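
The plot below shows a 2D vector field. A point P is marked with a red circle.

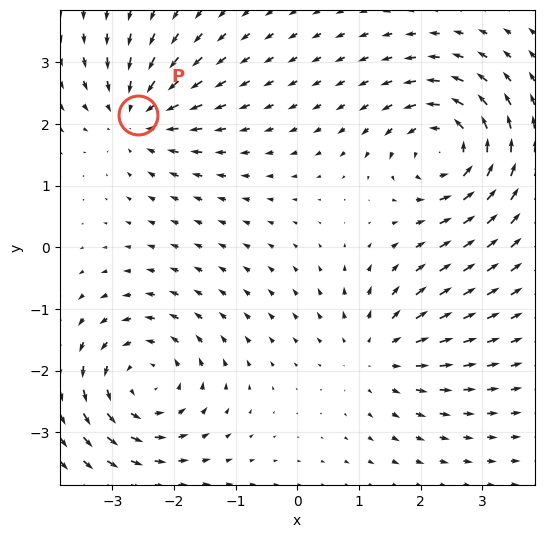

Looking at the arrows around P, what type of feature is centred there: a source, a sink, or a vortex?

At P (-2.6, 2.1) the arrows converge inward. Divergence about -5, curl ≈0 — negative divergence with near-zero curl is a sink.

sink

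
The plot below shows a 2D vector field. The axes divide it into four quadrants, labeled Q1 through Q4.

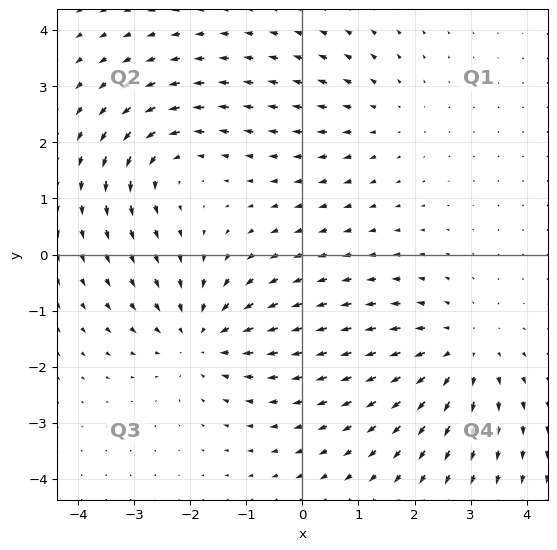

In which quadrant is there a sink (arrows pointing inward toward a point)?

The sink sits at approximately (-1.8, -1.5), which lies in quadrant Q3. The divergence there is about -5, negative as expected for a sink.

Q3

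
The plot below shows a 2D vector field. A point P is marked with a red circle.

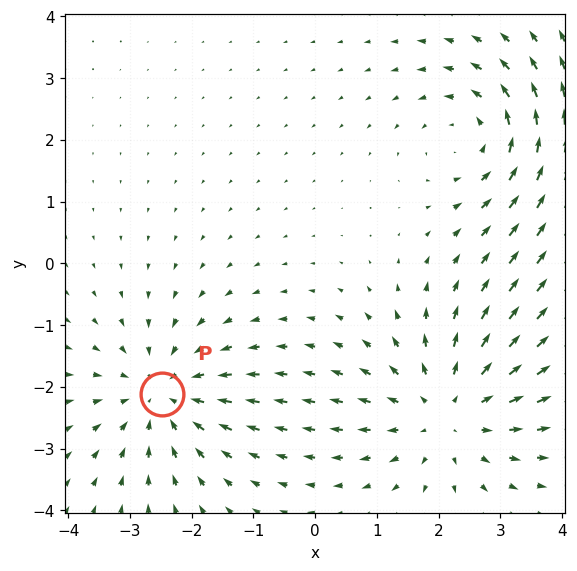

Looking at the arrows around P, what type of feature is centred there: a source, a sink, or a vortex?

sink

At P (-2.5, -2.1) the arrows converge inward. Divergence about -3, curl ≈0 — negative divergence with near-zero curl is a sink.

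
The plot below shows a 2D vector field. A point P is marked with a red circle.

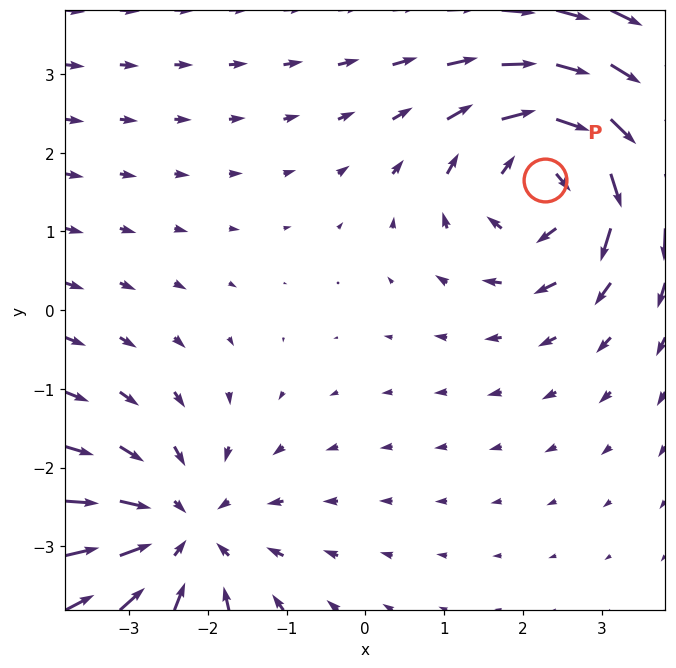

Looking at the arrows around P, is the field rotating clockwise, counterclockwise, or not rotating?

clockwise

Near P at (2.3, 1.7) the arrows circulate clockwise. The curl (z-component) there is about -5; negative curl means clockwise rotation.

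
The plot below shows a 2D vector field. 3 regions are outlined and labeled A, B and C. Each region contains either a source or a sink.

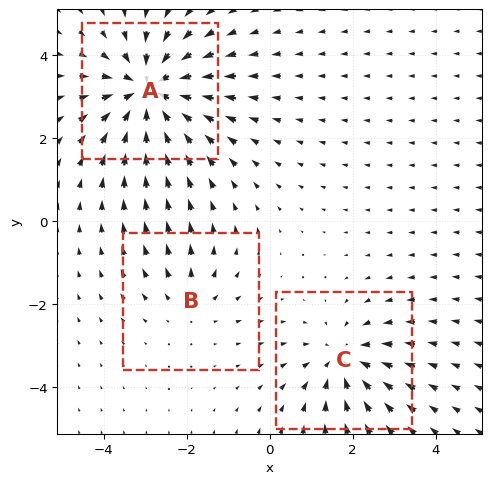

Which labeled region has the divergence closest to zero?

B

Divergence at each region's feature centre — A: about -4, B: about +2, C: about -3. Region B is closest to zero.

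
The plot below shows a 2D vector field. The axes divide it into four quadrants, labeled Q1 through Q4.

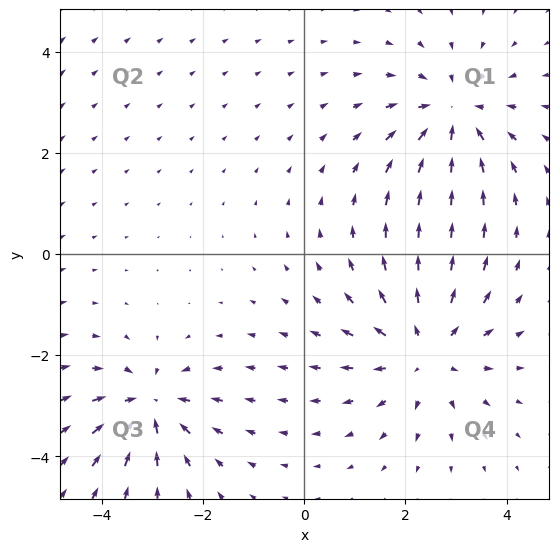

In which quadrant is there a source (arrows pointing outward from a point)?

The source sits at approximately (2.4, -1.9), which lies in quadrant Q4. The divergence there is about +4, positive as expected for a source.

Q4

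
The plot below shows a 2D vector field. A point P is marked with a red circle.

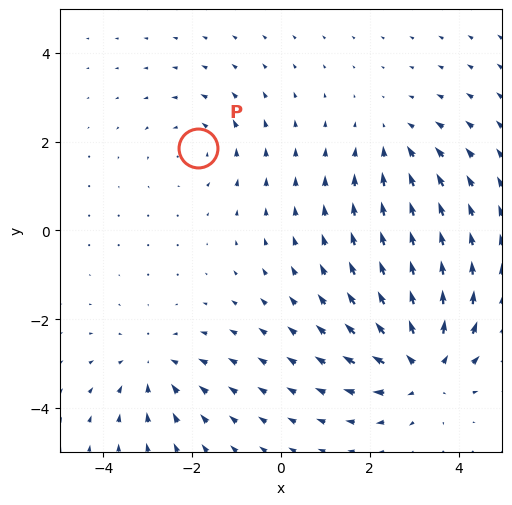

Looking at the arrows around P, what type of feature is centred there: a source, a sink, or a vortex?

vortex

At P (-1.9, 1.9) the arrows circulate counterclockwise. Divergence ≈0, curl about +2 — near-zero divergence with nonzero curl is a vortex.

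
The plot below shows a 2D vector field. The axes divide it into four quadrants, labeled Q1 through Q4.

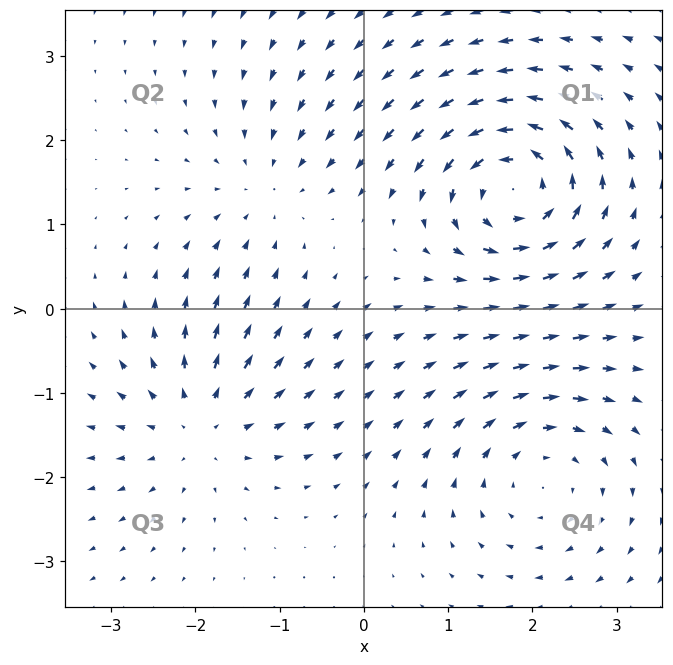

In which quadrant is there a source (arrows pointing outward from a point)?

Q3

The source sits at approximately (-1.9, -1.4), which lies in quadrant Q3. The divergence there is about +3, positive as expected for a source.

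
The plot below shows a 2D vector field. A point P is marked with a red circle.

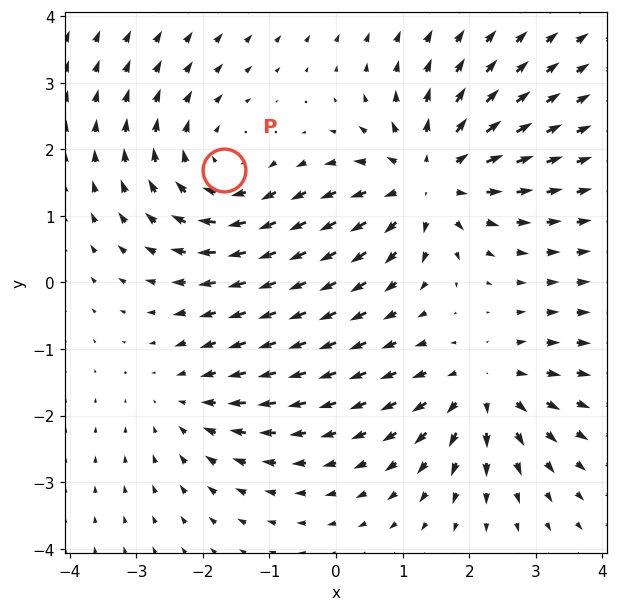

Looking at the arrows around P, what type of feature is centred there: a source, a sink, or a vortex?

At P (-1.7, 1.7) the arrows circulate clockwise. Divergence ≈0, curl about -4 — near-zero divergence with nonzero curl is a vortex.

vortex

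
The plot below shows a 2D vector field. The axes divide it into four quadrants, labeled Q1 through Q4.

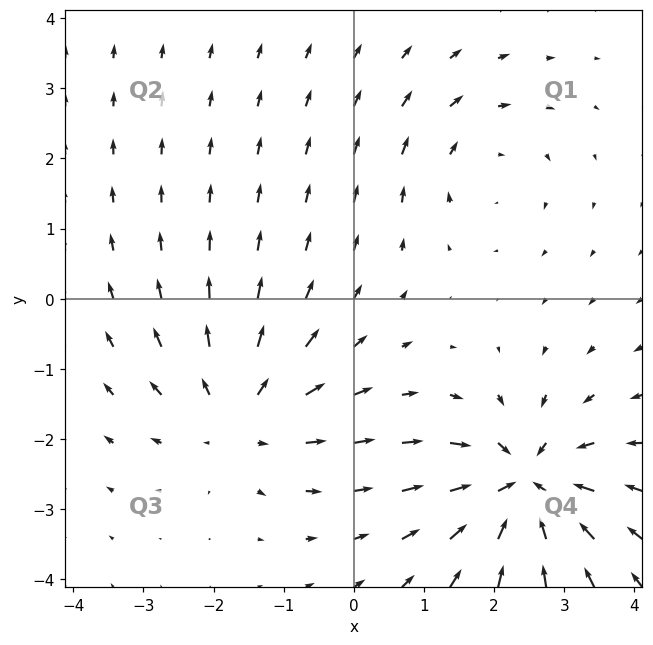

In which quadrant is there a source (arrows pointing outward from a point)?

Q3

The source sits at approximately (-1.6, -1.7), which lies in quadrant Q3. The divergence there is about +4, positive as expected for a source.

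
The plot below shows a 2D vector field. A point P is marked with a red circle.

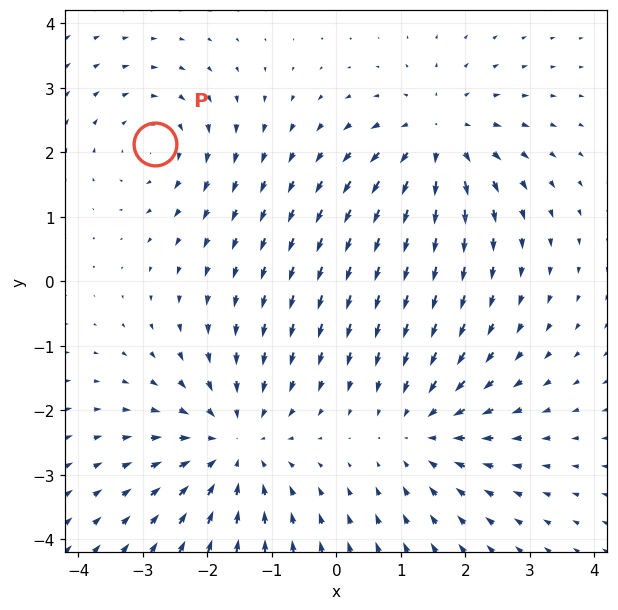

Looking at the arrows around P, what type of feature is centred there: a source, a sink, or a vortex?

At P (-2.8, 2.1) the arrows circulate clockwise. Divergence ≈0, curl about -3 — near-zero divergence with nonzero curl is a vortex.

vortex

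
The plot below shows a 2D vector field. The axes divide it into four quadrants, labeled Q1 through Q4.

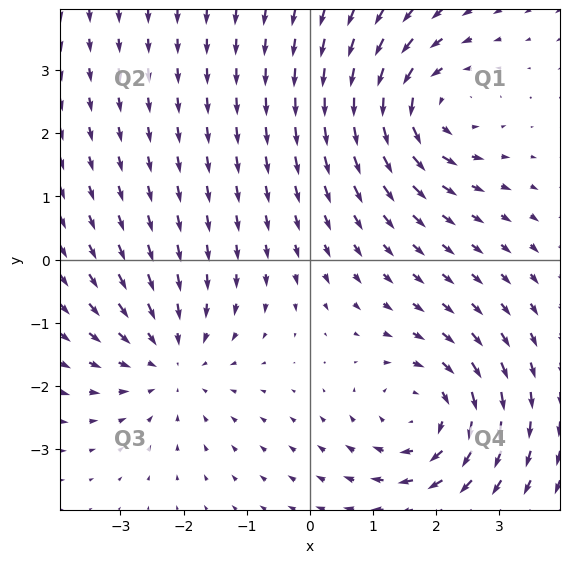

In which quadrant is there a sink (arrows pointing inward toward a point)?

The sink sits at approximately (-2.2, -1.6), which lies in quadrant Q3. The divergence there is about -3, negative as expected for a sink.

Q3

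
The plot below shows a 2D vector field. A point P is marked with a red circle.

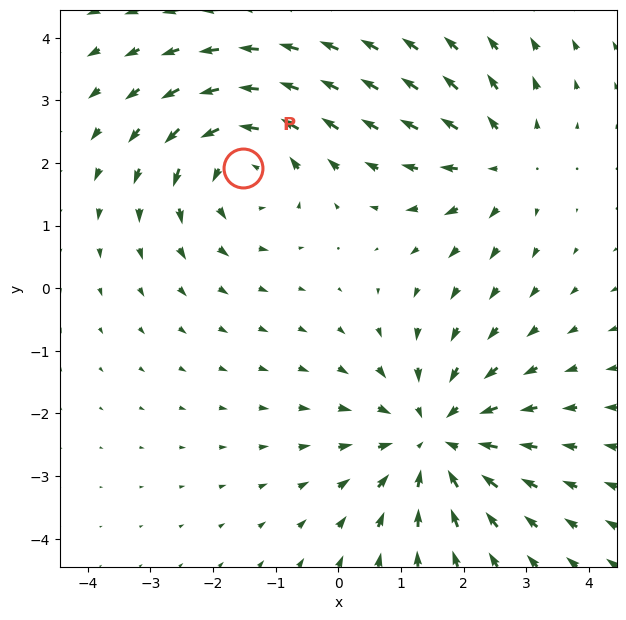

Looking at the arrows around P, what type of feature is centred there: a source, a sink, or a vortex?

At P (-1.5, 1.9) the arrows circulate counterclockwise. Divergence ≈0, curl about +4 — near-zero divergence with nonzero curl is a vortex.

vortex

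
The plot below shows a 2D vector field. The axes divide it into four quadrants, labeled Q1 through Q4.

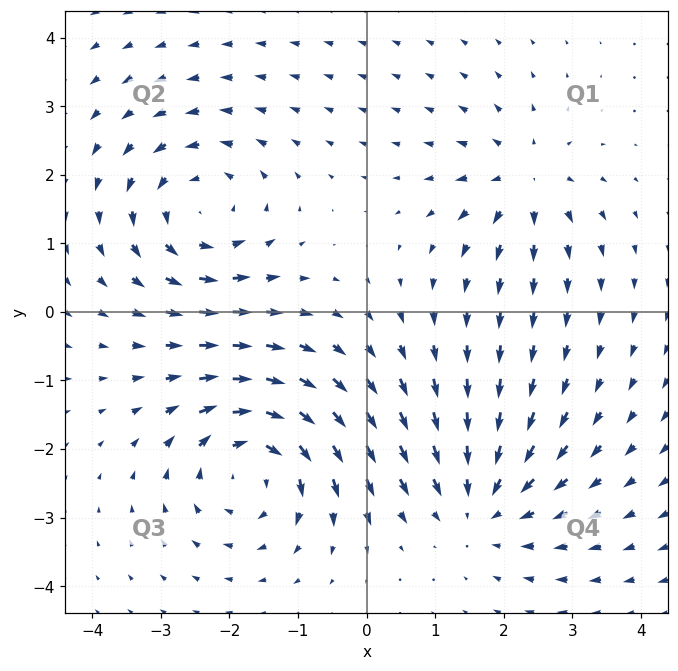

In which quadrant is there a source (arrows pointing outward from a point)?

Q1

The source sits at approximately (2.3, 1.9), which lies in quadrant Q1. The divergence there is about +4, positive as expected for a source.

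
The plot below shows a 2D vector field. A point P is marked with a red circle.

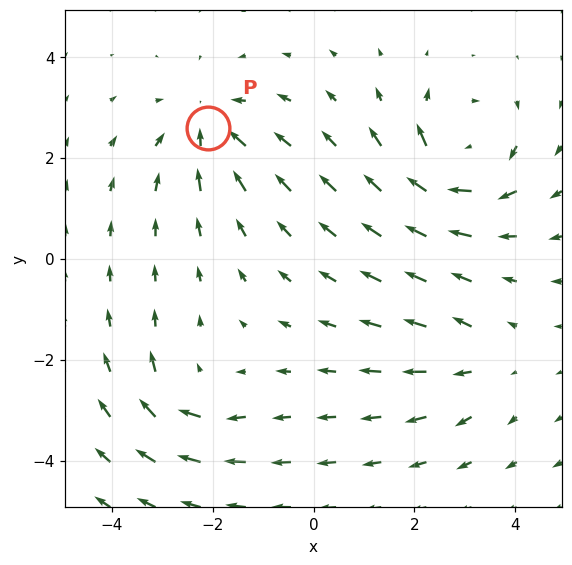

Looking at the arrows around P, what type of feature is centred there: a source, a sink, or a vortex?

sink

At P (-2.1, 2.6) the arrows converge inward. Divergence about -4, curl ≈0 — negative divergence with near-zero curl is a sink.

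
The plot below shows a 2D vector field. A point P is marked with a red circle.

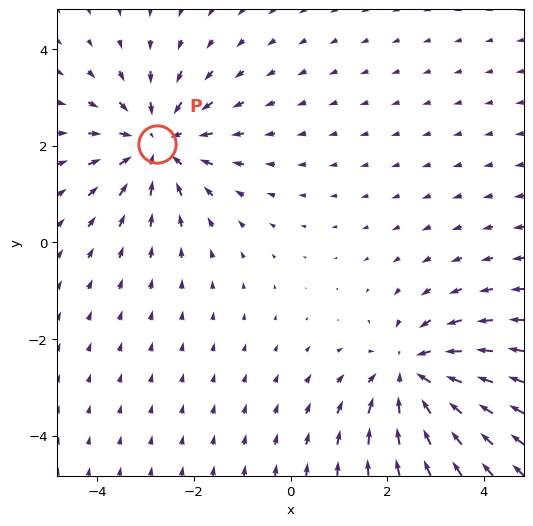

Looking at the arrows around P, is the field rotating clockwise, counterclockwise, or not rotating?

Near P at (-2.8, 2.0) the arrows show no circulation. The curl there is ≈0.

not rotating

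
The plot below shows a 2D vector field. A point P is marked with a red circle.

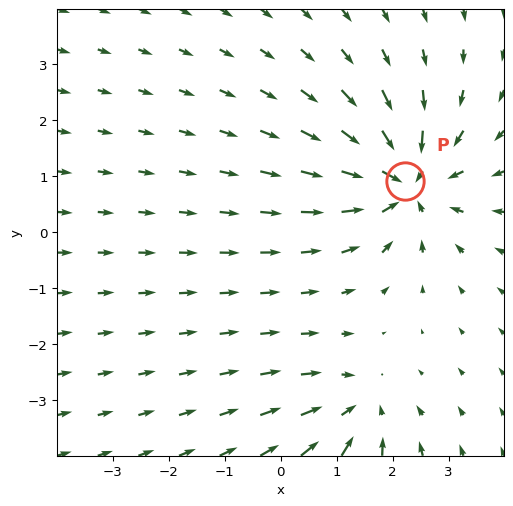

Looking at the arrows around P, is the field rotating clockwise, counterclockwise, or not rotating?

Near P at (2.2, 0.9) the arrows show no circulation. The curl there is ≈0.

not rotating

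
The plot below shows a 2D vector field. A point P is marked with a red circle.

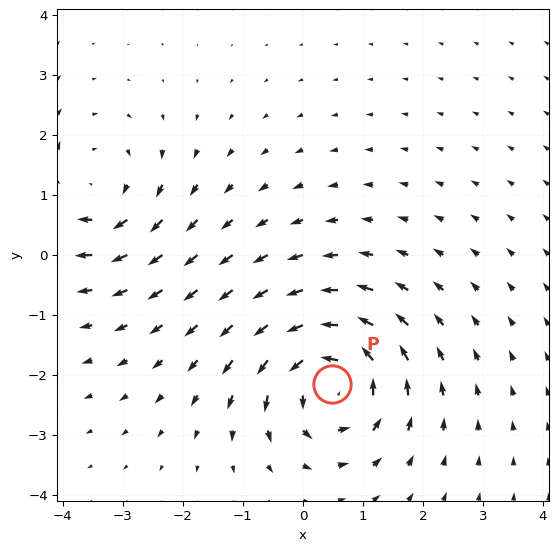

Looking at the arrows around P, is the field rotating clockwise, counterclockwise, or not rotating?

Near P at (0.5, -2.2) the arrows circulate counterclockwise. The curl (z-component) there is about +6; positive curl means counterclockwise rotation.

counterclockwise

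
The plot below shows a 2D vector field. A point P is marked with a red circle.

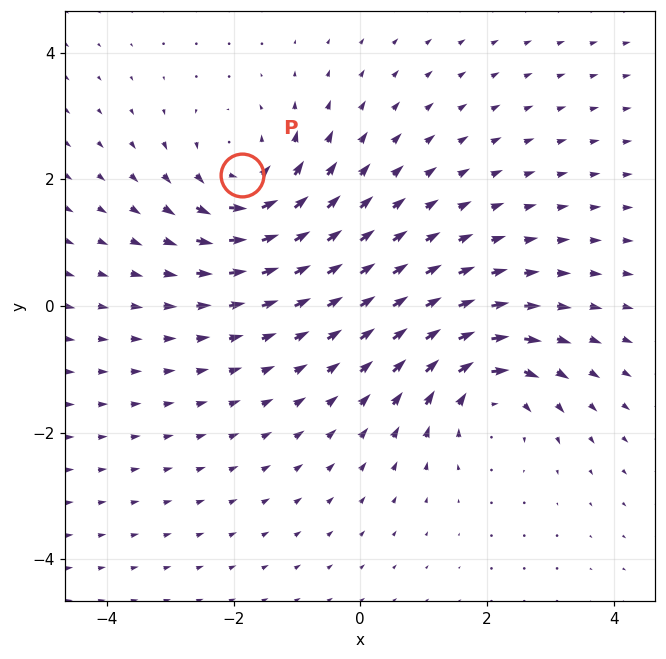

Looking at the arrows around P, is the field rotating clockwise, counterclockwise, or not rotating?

counterclockwise

Near P at (-1.9, 2.1) the arrows circulate counterclockwise. The curl (z-component) there is about +4; positive curl means counterclockwise rotation.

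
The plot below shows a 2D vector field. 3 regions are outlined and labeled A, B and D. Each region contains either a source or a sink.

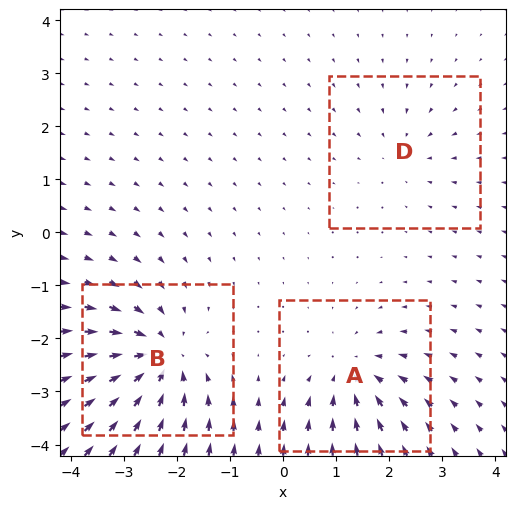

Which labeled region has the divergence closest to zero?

Divergence at each region's feature centre — A: about -4, B: about -5, D: about -2. Region D is closest to zero.

D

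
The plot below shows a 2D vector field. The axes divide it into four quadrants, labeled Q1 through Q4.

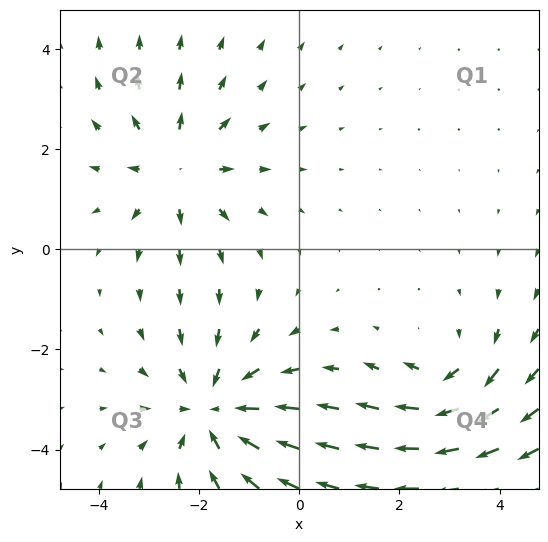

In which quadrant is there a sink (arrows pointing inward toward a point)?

Q3

The sink sits at approximately (-1.7, -3.2), which lies in quadrant Q3. The divergence there is about -4, negative as expected for a sink.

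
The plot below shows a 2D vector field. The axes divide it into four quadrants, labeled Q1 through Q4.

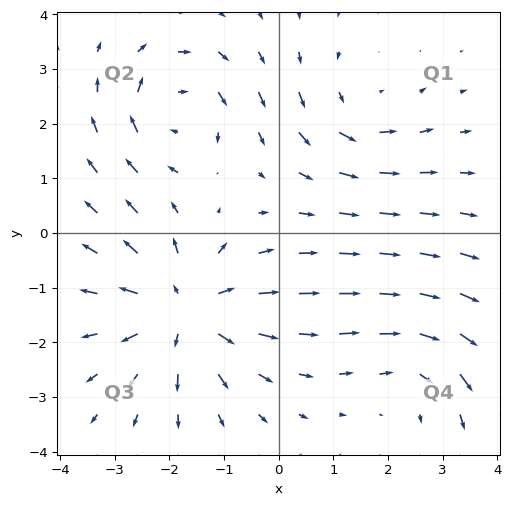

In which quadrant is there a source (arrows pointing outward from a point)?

The source sits at approximately (-1.7, -1.4), which lies in quadrant Q3. The divergence there is about +5, positive as expected for a source.

Q3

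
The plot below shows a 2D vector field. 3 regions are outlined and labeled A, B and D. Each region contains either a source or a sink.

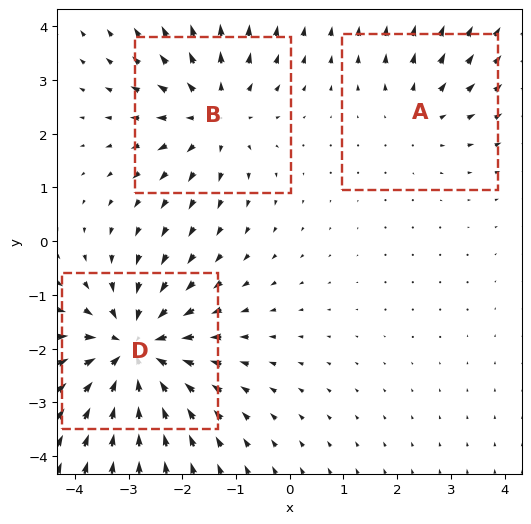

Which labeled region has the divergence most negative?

D

Divergence at each region's feature centre — A: about +2, B: about +3, D: about -4. Region D is most negative.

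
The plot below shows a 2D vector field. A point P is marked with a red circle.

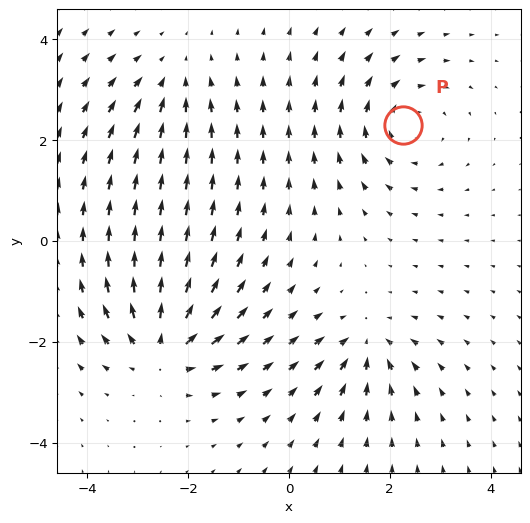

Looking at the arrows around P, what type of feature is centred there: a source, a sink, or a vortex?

At P (2.3, 2.3) the arrows circulate clockwise. Divergence ≈0, curl about -4 — near-zero divergence with nonzero curl is a vortex.

vortex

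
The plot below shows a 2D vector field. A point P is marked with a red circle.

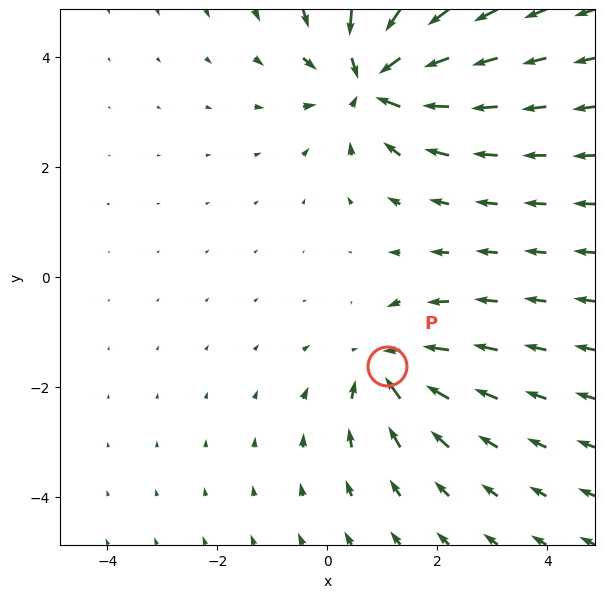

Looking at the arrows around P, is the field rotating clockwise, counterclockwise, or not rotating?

Near P at (1.1, -1.6) the arrows show no circulation. The curl there is ≈0.

not rotating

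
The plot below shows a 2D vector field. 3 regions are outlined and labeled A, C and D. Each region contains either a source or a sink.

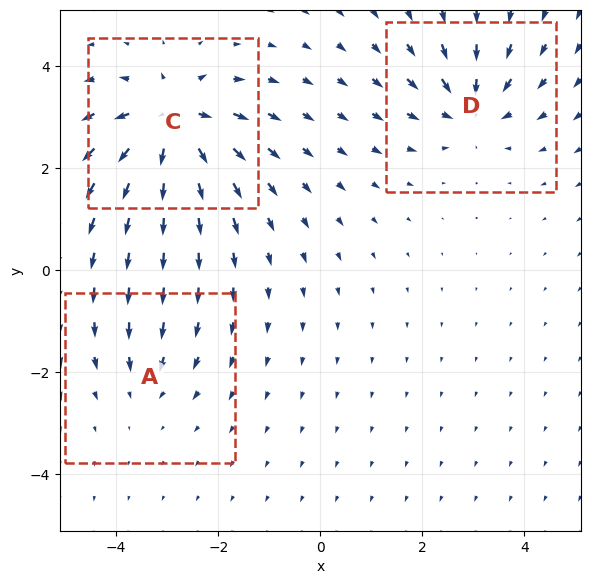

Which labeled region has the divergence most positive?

C

Divergence at each region's feature centre — A: about -2, C: about +6, D: about -4. Region C is most positive.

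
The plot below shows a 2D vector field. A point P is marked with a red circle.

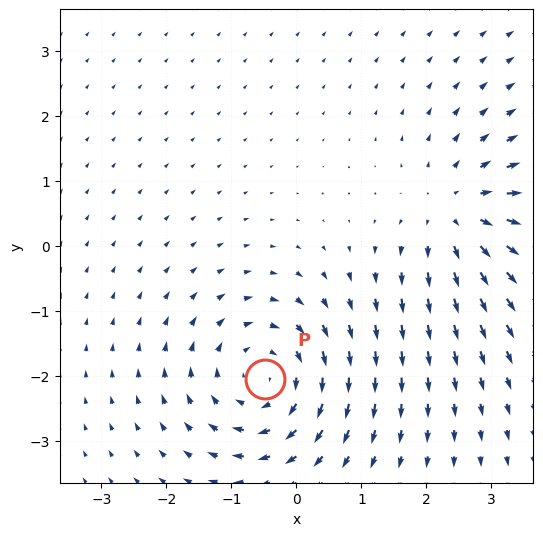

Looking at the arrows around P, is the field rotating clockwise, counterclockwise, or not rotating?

clockwise

Near P at (-0.5, -2.0) the arrows circulate clockwise. The curl (z-component) there is about -4; negative curl means clockwise rotation.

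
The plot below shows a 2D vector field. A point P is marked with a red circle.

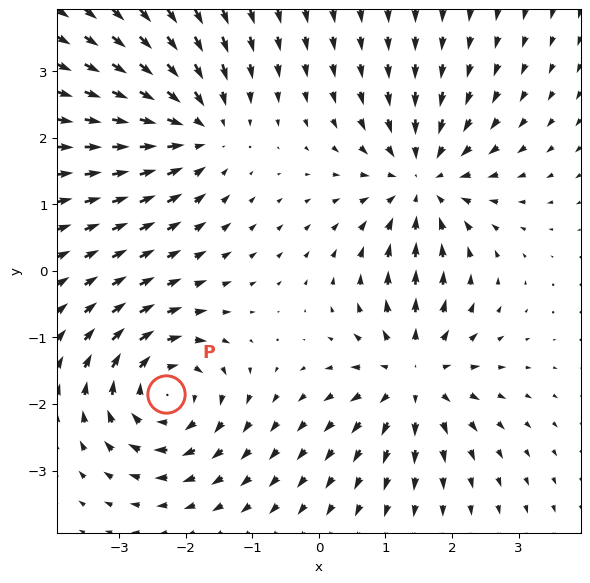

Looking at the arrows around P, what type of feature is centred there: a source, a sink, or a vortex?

vortex

At P (-2.3, -1.9) the arrows circulate clockwise. Divergence ≈0, curl about -5 — near-zero divergence with nonzero curl is a vortex.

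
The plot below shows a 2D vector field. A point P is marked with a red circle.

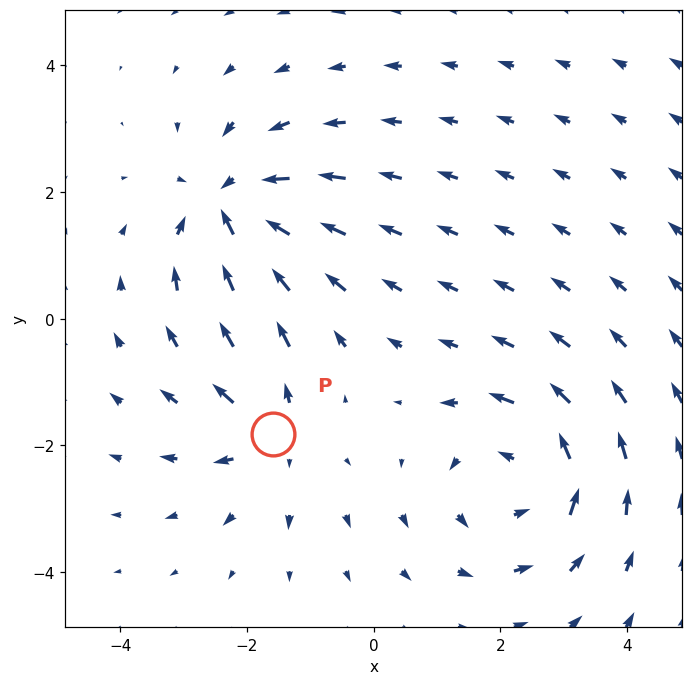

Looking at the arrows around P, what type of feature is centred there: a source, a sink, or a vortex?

At P (-1.6, -1.8) the arrows spread outward. Divergence about +4, curl ≈0 — positive divergence with near-zero curl is a source.

source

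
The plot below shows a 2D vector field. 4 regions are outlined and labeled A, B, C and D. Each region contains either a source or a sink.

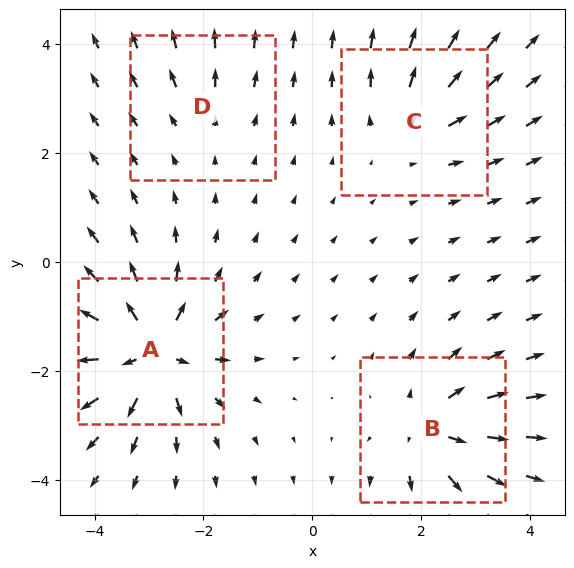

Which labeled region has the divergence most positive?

Divergence at each region's feature centre — A: about +9, B: about +6, C: about +4, D: about +2. Region A is most positive.

A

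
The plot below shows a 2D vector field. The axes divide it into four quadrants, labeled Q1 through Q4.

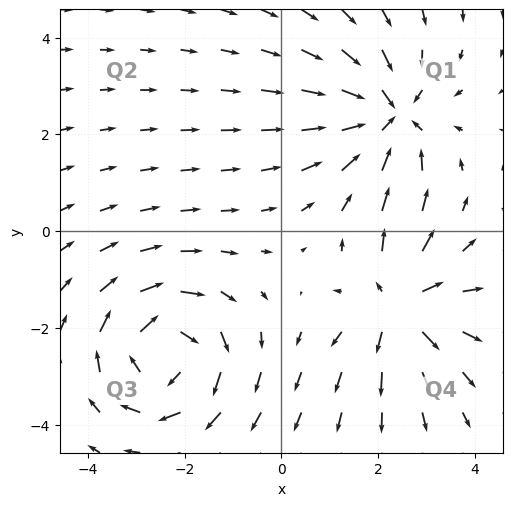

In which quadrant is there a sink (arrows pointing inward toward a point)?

Q1

The sink sits at approximately (2.2, 2.4), which lies in quadrant Q1. The divergence there is about -4, negative as expected for a sink.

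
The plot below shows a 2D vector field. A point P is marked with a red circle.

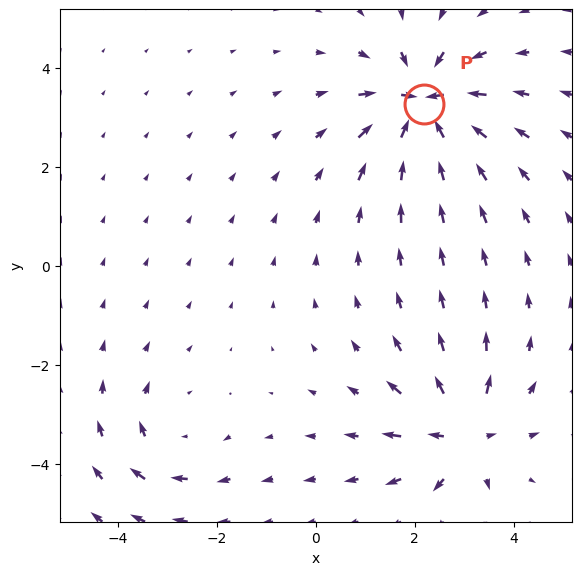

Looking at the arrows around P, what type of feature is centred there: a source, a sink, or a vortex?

At P (2.2, 3.3) the arrows converge inward. Divergence about -7, curl ≈0 — negative divergence with near-zero curl is a sink.

sink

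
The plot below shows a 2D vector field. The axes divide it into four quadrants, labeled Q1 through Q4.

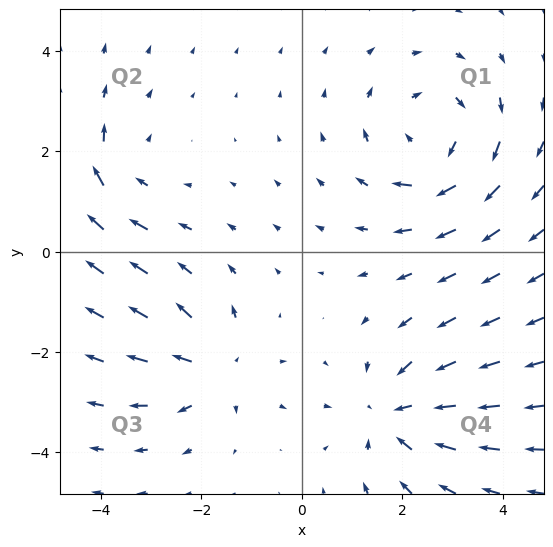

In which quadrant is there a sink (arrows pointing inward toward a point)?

Q4

The sink sits at approximately (1.9, -3.2), which lies in quadrant Q4. The divergence there is about -4, negative as expected for a sink.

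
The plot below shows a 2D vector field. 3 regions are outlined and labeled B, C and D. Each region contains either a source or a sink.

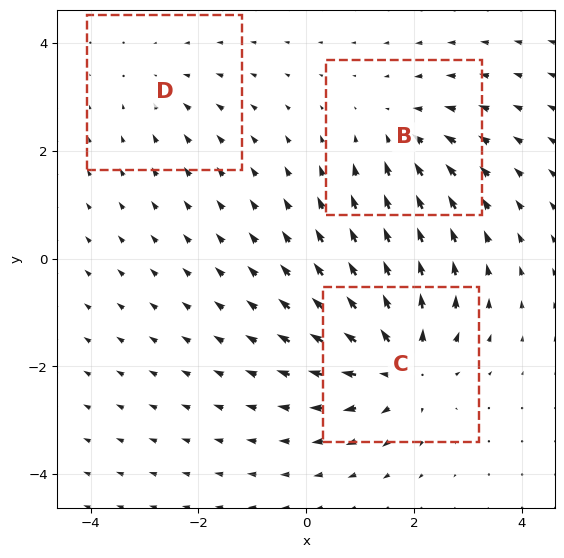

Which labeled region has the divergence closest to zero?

Divergence at each region's feature centre — B: about -3, C: about +5, D: about -2. Region D is closest to zero.

D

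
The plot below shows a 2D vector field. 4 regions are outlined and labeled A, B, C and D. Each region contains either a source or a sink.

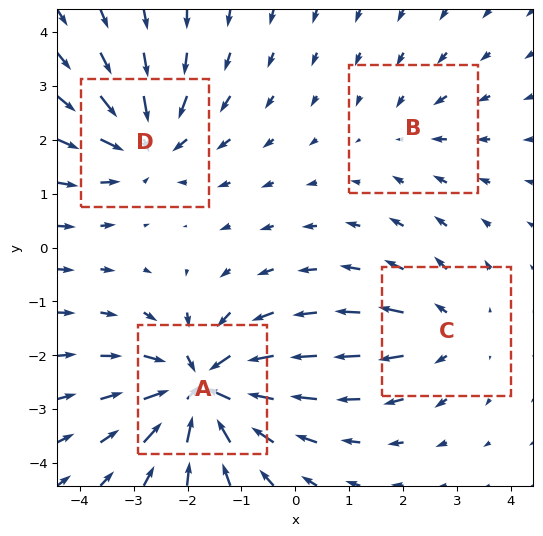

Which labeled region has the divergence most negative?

Divergence at each region's feature centre — A: about -7, B: about -2, C: about +3, D: about -5. Region A is most negative.

A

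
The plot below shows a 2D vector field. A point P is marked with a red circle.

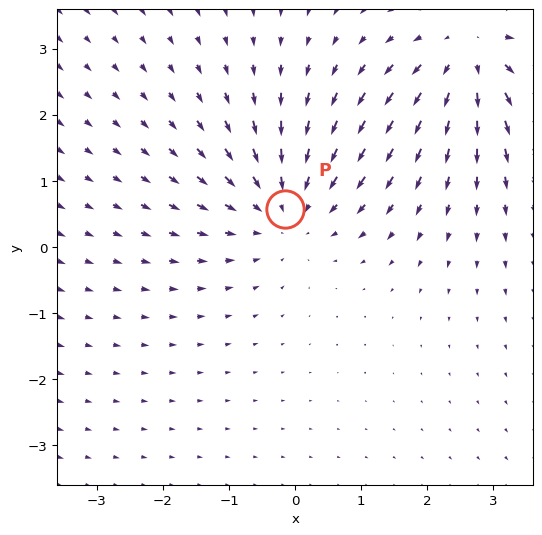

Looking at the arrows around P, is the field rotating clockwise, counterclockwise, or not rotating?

not rotating

Near P at (-0.1, 0.6) the arrows show no circulation. The curl there is ≈0.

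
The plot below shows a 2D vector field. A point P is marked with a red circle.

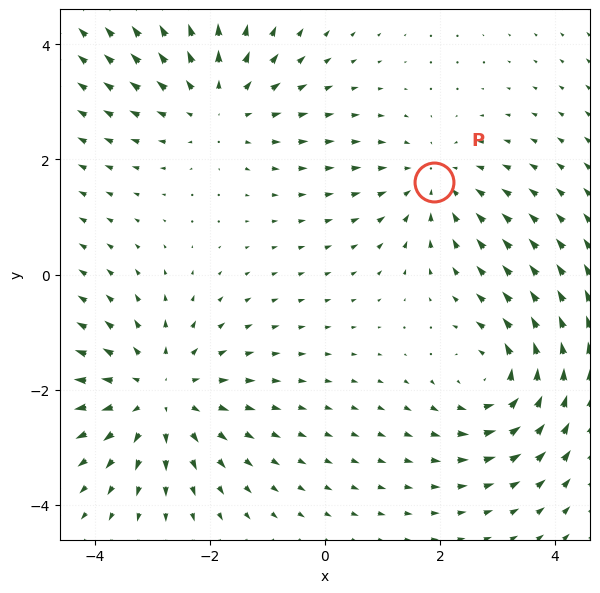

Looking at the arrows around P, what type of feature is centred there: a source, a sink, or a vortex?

At P (1.9, 1.6) the arrows converge inward. Divergence about -2, curl ≈0 — negative divergence with near-zero curl is a sink.

sink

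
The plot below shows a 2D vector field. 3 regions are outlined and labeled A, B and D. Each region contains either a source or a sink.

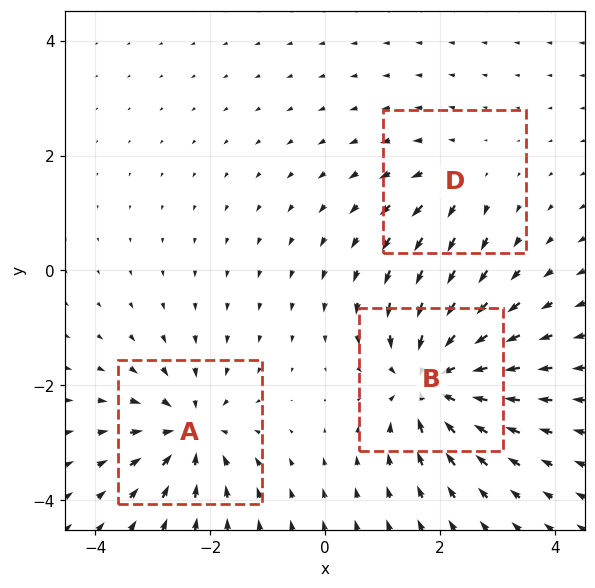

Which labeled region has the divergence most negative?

Divergence at each region's feature centre — A: about -4, B: about -6, D: about +2. Region B is most negative.

B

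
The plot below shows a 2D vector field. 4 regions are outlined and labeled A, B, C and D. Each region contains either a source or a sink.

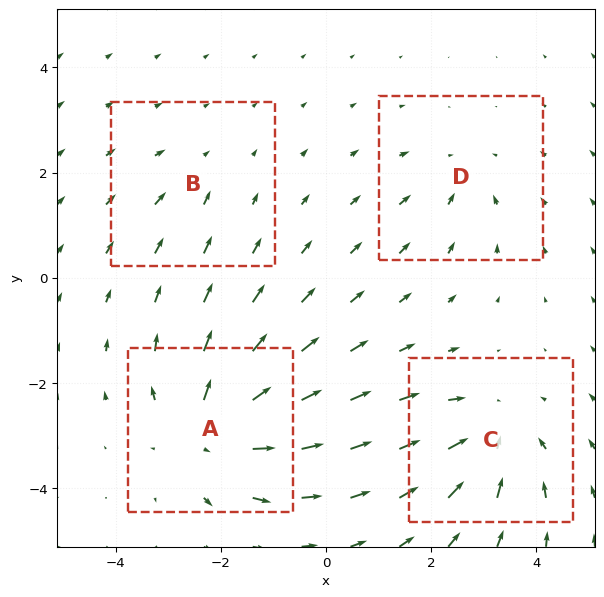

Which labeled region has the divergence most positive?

A

Divergence at each region's feature centre — A: about +6, B: about -2, C: about -5, D: about -3. Region A is most positive.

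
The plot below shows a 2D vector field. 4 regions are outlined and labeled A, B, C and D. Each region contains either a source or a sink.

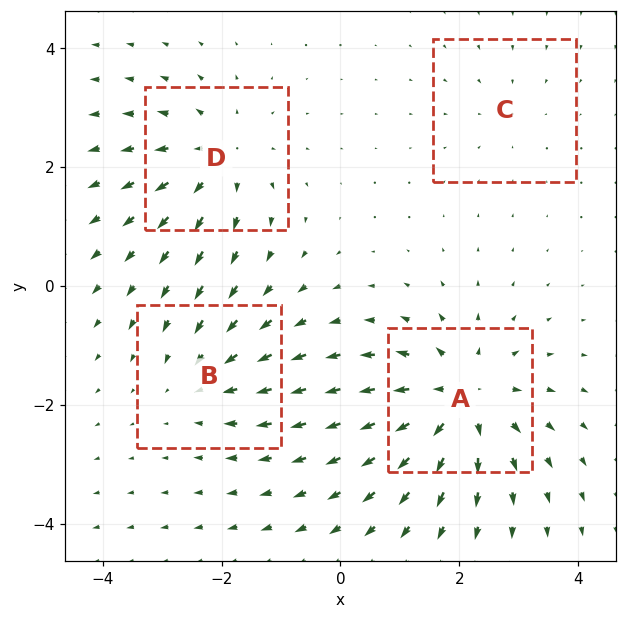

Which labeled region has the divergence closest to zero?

Divergence at each region's feature centre — A: about +6, B: about -3, C: about -2, D: about +5. Region C is closest to zero.

C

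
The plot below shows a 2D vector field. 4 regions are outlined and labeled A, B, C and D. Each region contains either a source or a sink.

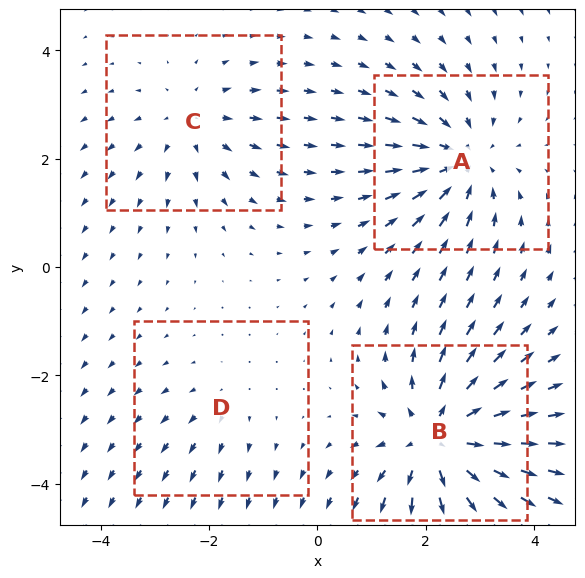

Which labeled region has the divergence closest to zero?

D

Divergence at each region's feature centre — A: about -5, B: about +6, C: about +3, D: about +2. Region D is closest to zero.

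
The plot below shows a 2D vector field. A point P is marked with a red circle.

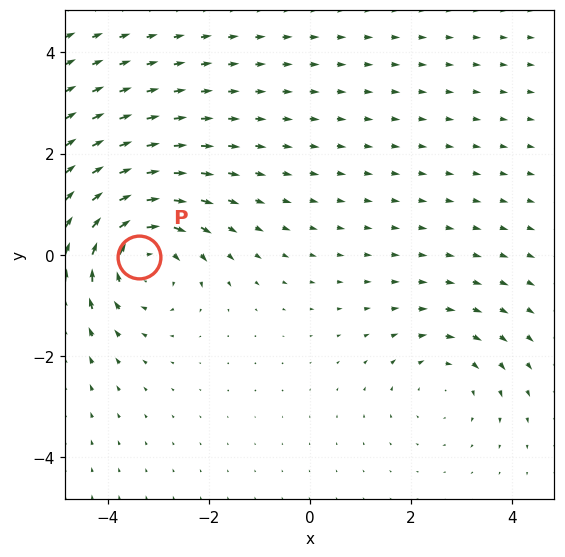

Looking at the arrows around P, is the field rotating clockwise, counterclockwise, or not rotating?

Near P at (-3.4, -0.1) the arrows circulate clockwise. The curl (z-component) there is about -4; negative curl means clockwise rotation.

clockwise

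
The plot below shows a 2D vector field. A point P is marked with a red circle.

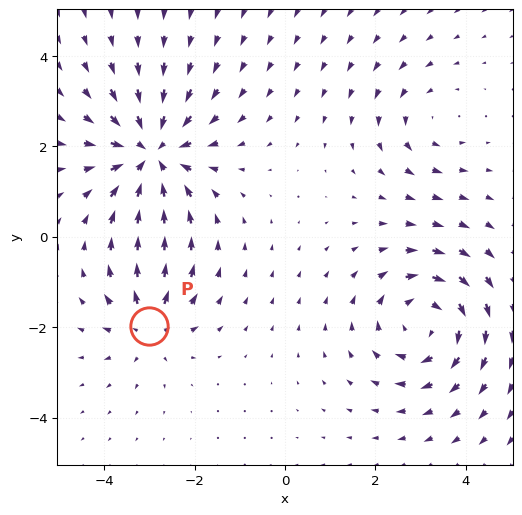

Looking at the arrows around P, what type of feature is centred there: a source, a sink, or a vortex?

source

At P (-3.0, -2.0) the arrows spread outward. Divergence about +4, curl ≈0 — positive divergence with near-zero curl is a source.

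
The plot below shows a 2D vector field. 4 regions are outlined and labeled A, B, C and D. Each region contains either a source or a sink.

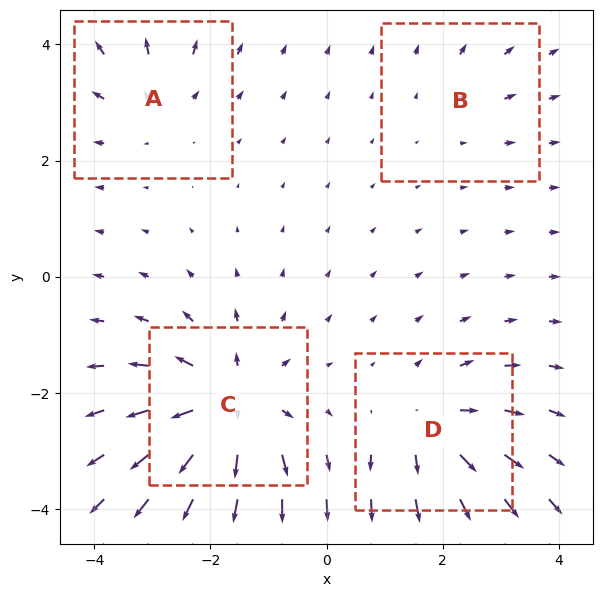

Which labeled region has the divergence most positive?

C

Divergence at each region's feature centre — A: about +4, B: about +2, C: about +8, D: about +6. Region C is most positive.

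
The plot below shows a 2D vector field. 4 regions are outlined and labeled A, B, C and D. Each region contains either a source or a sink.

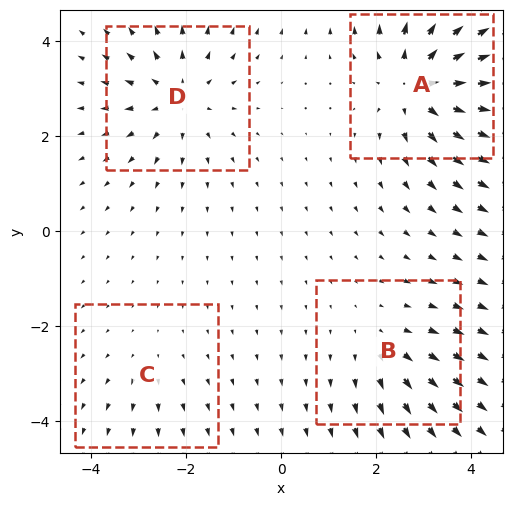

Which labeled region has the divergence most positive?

Divergence at each region's feature centre — A: about +6, B: about +3, C: about +2, D: about +5. Region A is most positive.

A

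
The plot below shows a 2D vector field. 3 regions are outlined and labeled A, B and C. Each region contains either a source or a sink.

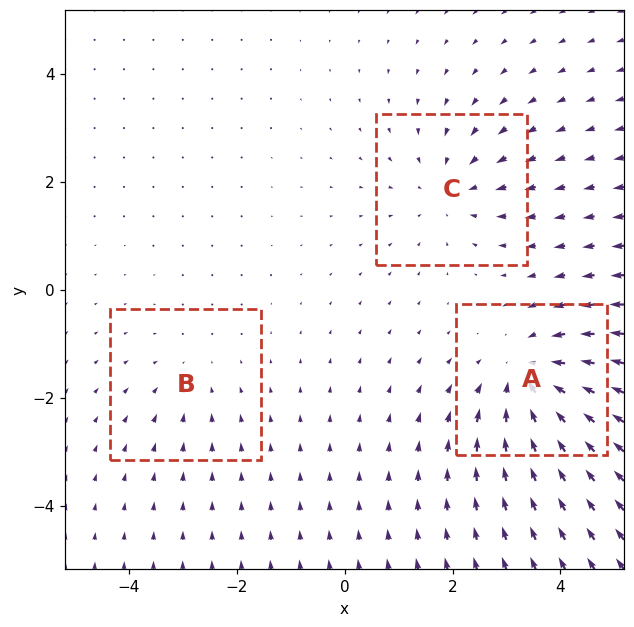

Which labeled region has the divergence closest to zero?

B

Divergence at each region's feature centre — A: about -4, B: about -2, C: about -3. Region B is closest to zero.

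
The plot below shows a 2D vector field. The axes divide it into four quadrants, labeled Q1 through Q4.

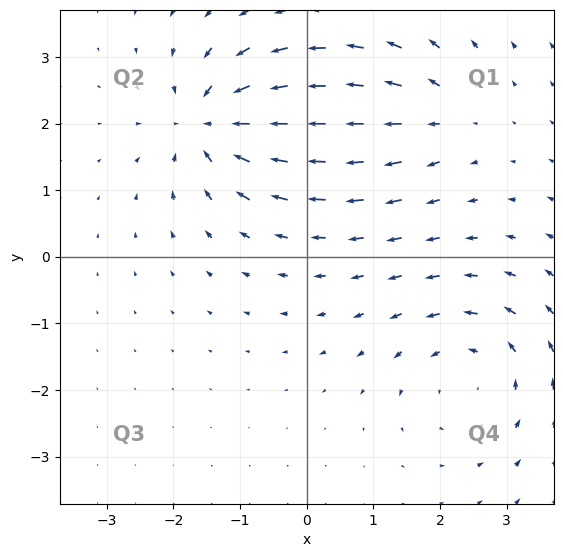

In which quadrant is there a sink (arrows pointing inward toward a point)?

Q2

The sink sits at approximately (-1.4, 2.0), which lies in quadrant Q2. The divergence there is about -6, negative as expected for a sink.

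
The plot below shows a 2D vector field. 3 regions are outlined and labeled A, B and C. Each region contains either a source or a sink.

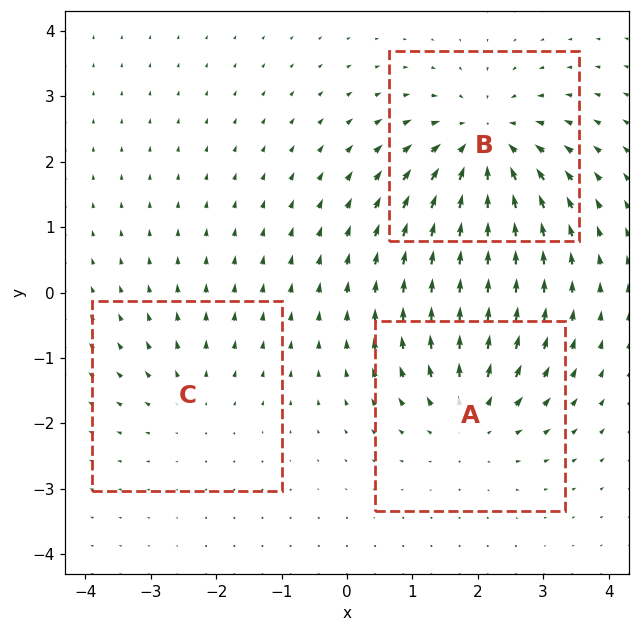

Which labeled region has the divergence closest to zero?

Divergence at each region's feature centre — A: about +3, B: about -5, C: about +2. Region C is closest to zero.

C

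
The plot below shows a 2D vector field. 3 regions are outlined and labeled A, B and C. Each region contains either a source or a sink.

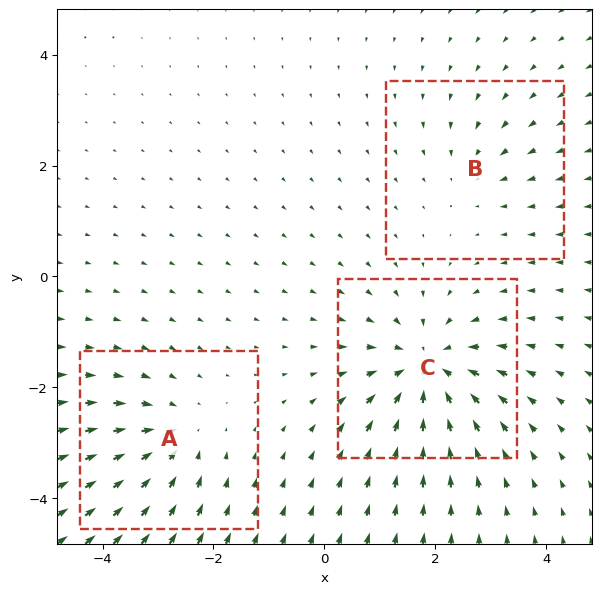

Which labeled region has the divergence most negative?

Divergence at each region's feature centre — A: about -4, B: about -2, C: about -6. Region C is most negative.

C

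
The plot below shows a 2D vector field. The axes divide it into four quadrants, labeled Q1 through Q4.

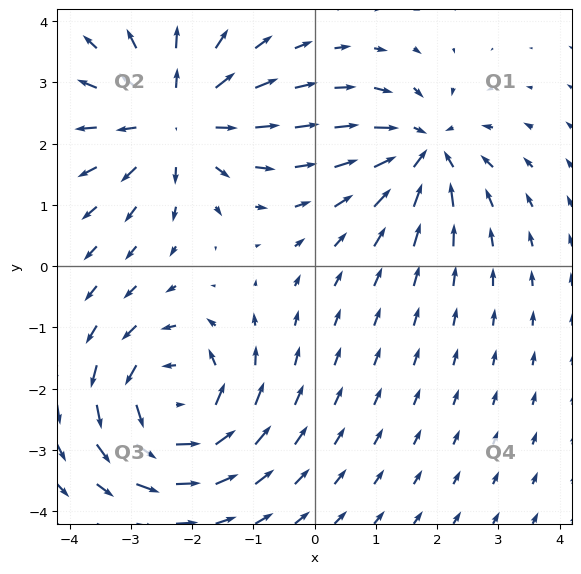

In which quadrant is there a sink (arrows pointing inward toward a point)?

The sink sits at approximately (1.8, 1.9), which lies in quadrant Q1. The divergence there is about -5, negative as expected for a sink.

Q1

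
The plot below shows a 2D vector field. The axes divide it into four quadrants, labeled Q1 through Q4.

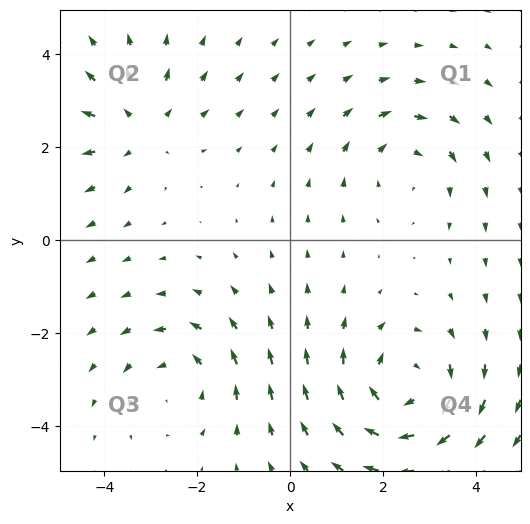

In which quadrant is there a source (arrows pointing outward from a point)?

Q2

The source sits at approximately (-3.2, 2.5), which lies in quadrant Q2. The divergence there is about +3, positive as expected for a source.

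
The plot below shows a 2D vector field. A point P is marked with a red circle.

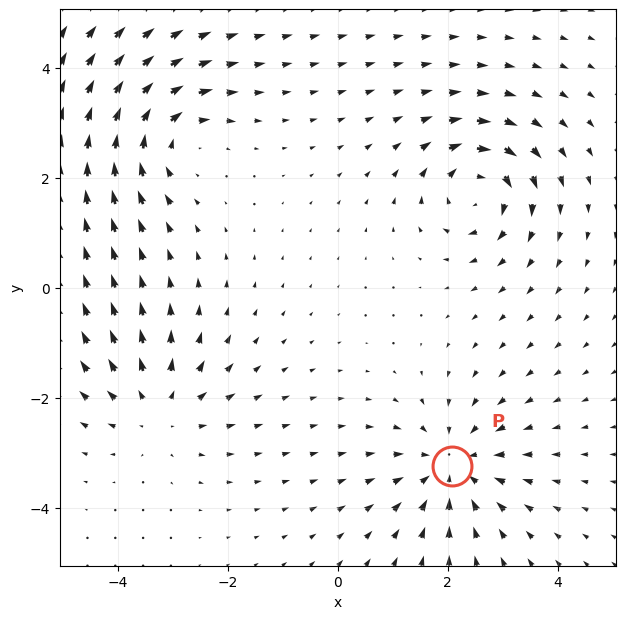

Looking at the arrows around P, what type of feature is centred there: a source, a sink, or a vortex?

sink

At P (2.1, -3.2) the arrows converge inward. Divergence about -5, curl ≈0 — negative divergence with near-zero curl is a sink.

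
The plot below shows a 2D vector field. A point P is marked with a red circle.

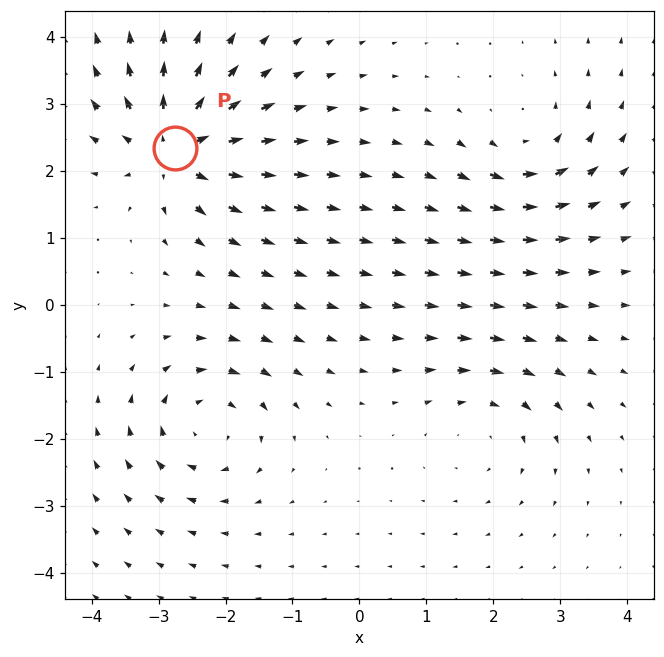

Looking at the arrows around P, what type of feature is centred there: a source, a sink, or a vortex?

source

At P (-2.8, 2.3) the arrows spread outward. Divergence about +7, curl ≈0 — positive divergence with near-zero curl is a source.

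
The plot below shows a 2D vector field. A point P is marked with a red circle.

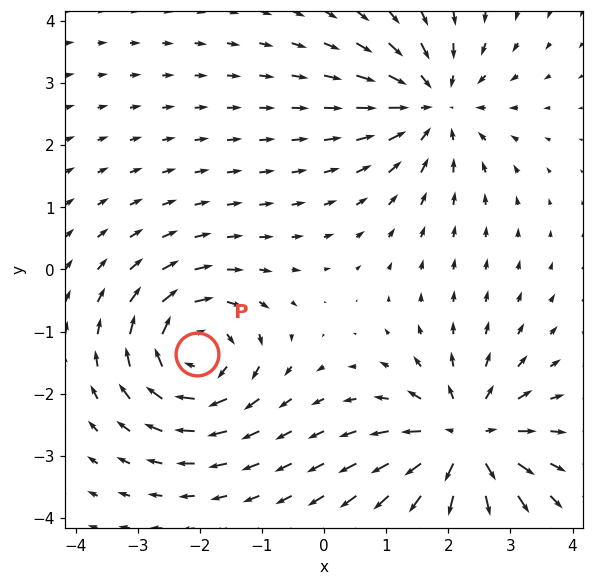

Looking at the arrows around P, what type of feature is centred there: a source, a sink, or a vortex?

vortex

At P (-2.1, -1.4) the arrows circulate clockwise. Divergence ≈0, curl about -5 — near-zero divergence with nonzero curl is a vortex.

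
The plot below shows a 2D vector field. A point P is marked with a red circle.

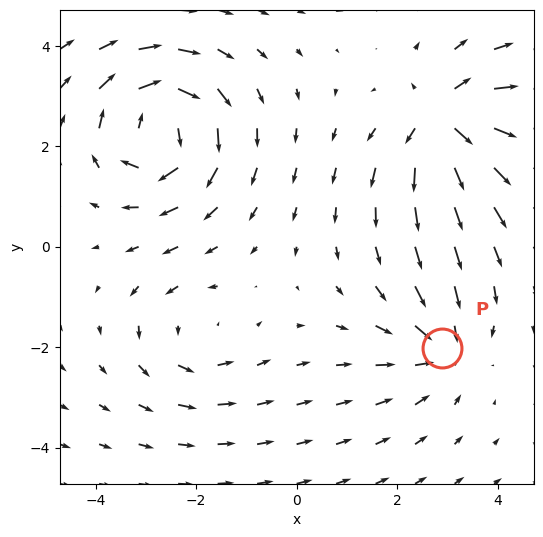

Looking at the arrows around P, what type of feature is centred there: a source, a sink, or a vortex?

At P (2.9, -2.0) the arrows converge inward. Divergence about -3, curl ≈0 — negative divergence with near-zero curl is a sink.

sink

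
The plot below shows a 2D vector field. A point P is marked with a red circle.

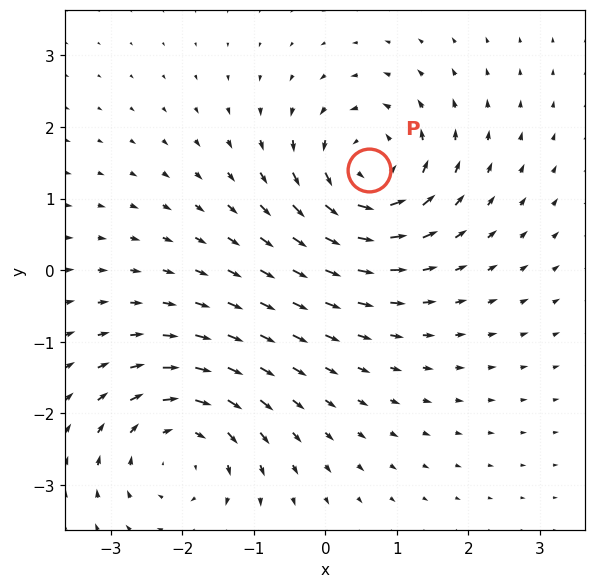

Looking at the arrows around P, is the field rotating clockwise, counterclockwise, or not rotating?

counterclockwise

Near P at (0.6, 1.4) the arrows circulate counterclockwise. The curl (z-component) there is about +6; positive curl means counterclockwise rotation.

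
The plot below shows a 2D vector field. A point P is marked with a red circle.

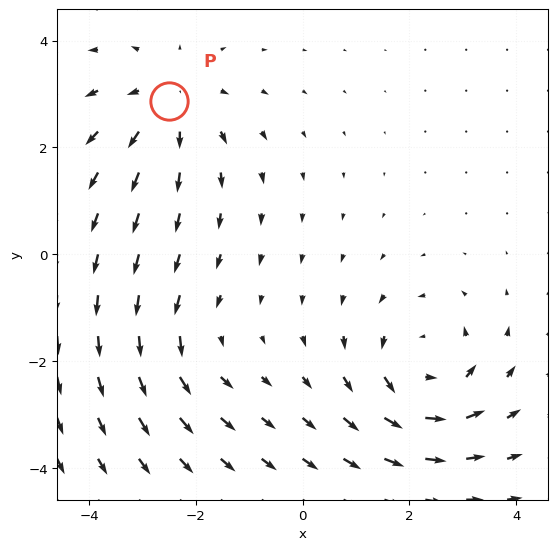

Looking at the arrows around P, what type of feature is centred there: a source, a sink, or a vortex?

At P (-2.5, 2.9) the arrows spread outward. Divergence about +3, curl ≈0 — positive divergence with near-zero curl is a source.

source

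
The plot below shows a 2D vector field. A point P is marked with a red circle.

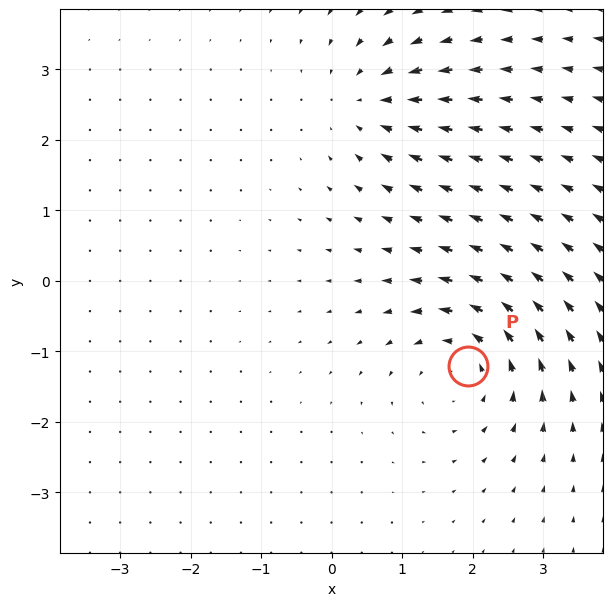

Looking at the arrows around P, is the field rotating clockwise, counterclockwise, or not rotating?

counterclockwise

Near P at (1.9, -1.2) the arrows circulate counterclockwise. The curl (z-component) there is about +5; positive curl means counterclockwise rotation.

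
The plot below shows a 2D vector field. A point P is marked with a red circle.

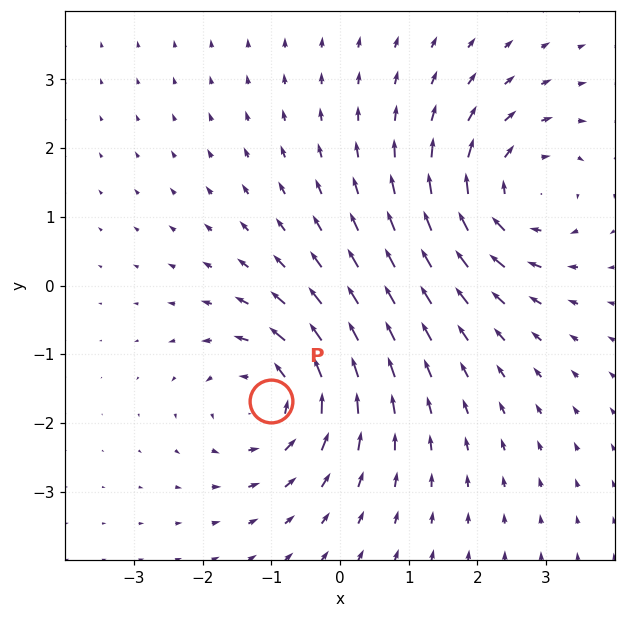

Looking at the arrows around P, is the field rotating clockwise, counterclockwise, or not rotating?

Near P at (-1.0, -1.7) the arrows circulate counterclockwise. The curl (z-component) there is about +4; positive curl means counterclockwise rotation.

counterclockwise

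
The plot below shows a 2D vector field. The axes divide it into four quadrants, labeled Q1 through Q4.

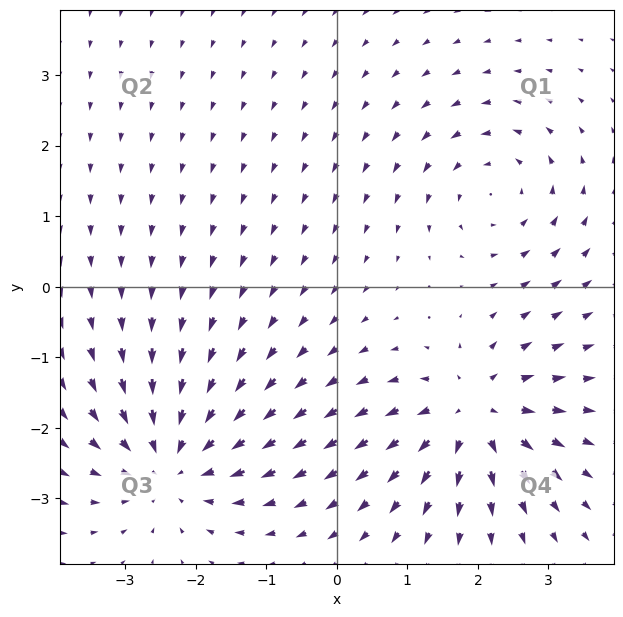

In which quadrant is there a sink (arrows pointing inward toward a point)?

Q3

The sink sits at approximately (-2.3, -2.5), which lies in quadrant Q3. The divergence there is about -5, negative as expected for a sink.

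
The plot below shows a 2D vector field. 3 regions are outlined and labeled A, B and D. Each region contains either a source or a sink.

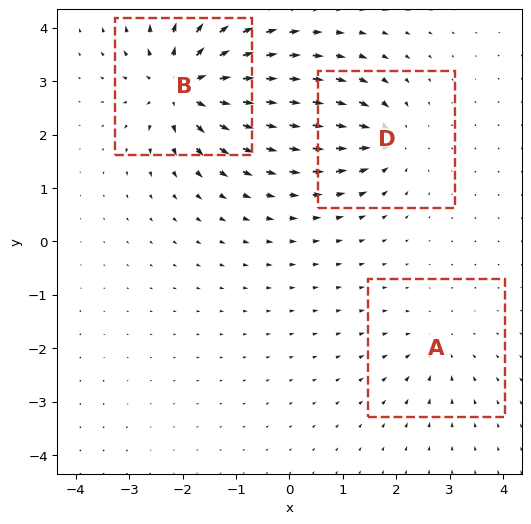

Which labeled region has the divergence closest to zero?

A

Divergence at each region's feature centre — A: about -2, B: about +6, D: about -4. Region A is closest to zero.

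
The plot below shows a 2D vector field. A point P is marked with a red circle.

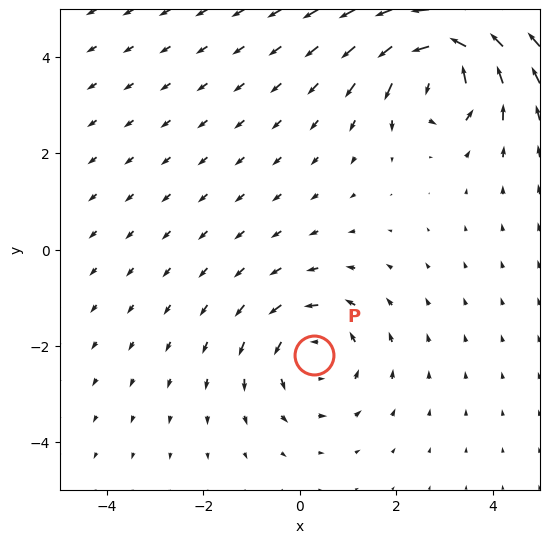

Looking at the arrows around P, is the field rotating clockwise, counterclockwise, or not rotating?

Near P at (0.3, -2.2) the arrows circulate counterclockwise. The curl (z-component) there is about +3; positive curl means counterclockwise rotation.

counterclockwise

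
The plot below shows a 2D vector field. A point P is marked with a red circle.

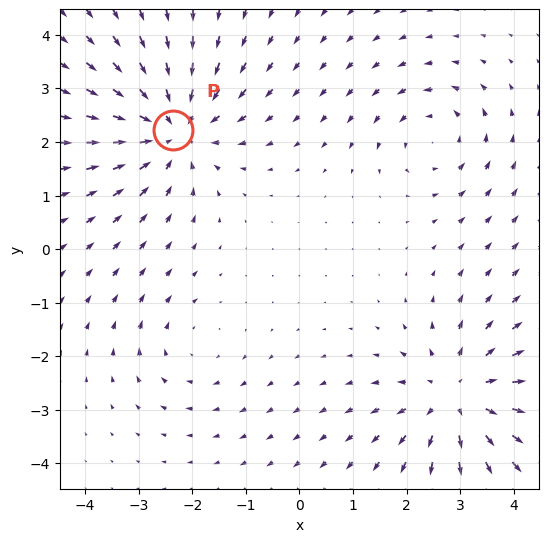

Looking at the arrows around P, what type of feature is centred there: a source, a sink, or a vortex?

At P (-2.4, 2.2) the arrows converge inward. Divergence about -5, curl ≈0 — negative divergence with near-zero curl is a sink.

sink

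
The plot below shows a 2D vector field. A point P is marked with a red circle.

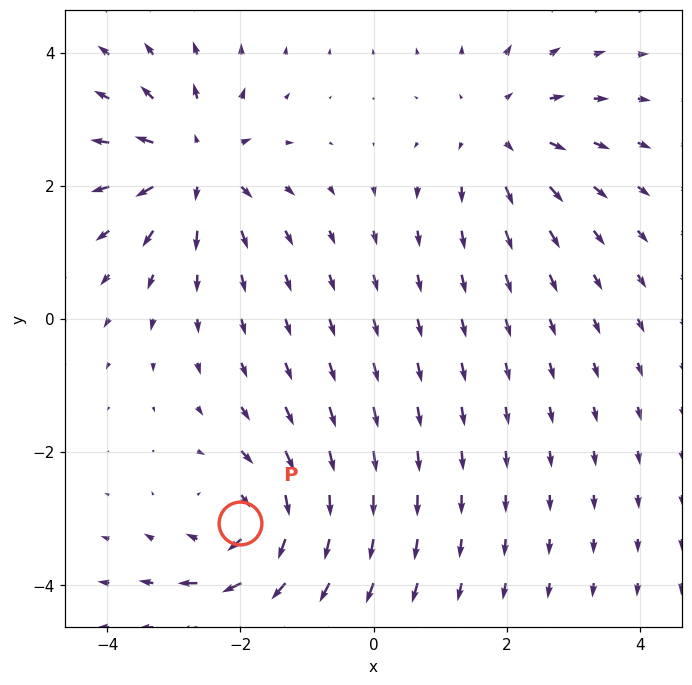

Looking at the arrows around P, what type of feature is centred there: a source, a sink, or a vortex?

At P (-2.0, -3.1) the arrows circulate clockwise. Divergence ≈0, curl about -5 — near-zero divergence with nonzero curl is a vortex.

vortex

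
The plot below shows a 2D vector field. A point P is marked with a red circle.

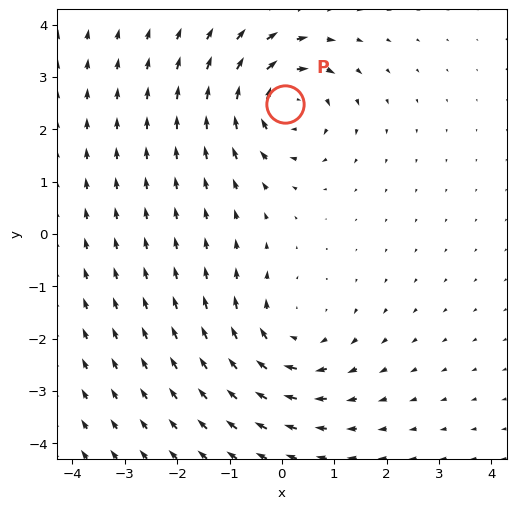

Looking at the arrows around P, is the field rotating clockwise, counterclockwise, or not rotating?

clockwise

Near P at (0.1, 2.5) the arrows circulate clockwise. The curl (z-component) there is about -4; negative curl means clockwise rotation.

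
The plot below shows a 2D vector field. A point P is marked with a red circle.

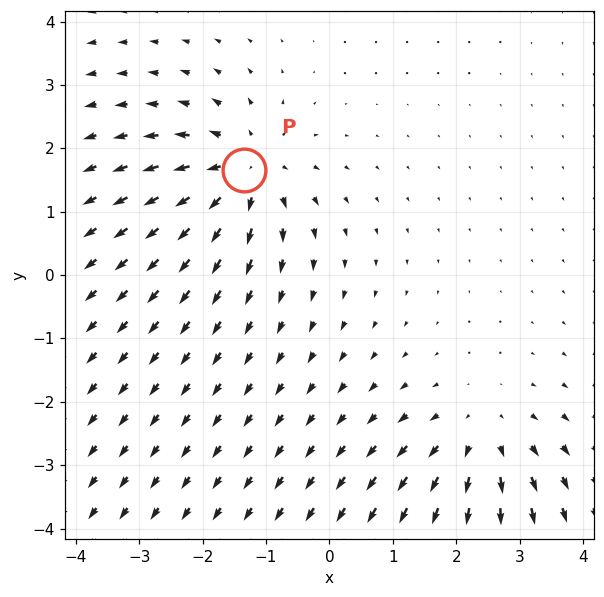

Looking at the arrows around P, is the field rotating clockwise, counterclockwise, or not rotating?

Near P at (-1.3, 1.7) the arrows show no circulation. The curl there is ≈0.

not rotating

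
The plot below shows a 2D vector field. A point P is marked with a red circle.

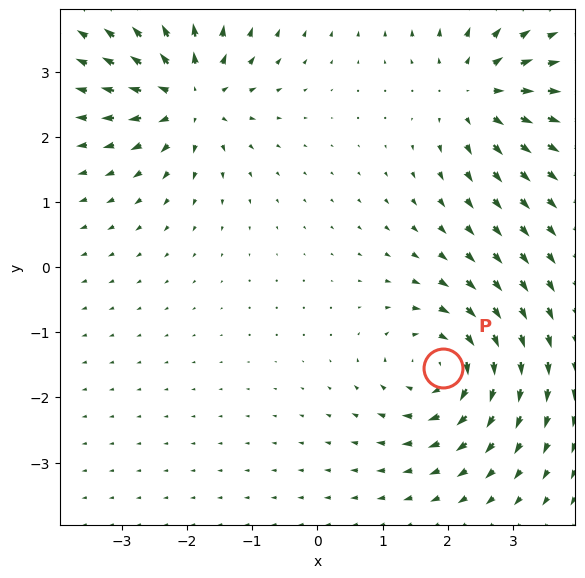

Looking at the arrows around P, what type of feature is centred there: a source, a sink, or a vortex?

vortex

At P (1.9, -1.5) the arrows circulate clockwise. Divergence ≈0, curl about -6 — near-zero divergence with nonzero curl is a vortex.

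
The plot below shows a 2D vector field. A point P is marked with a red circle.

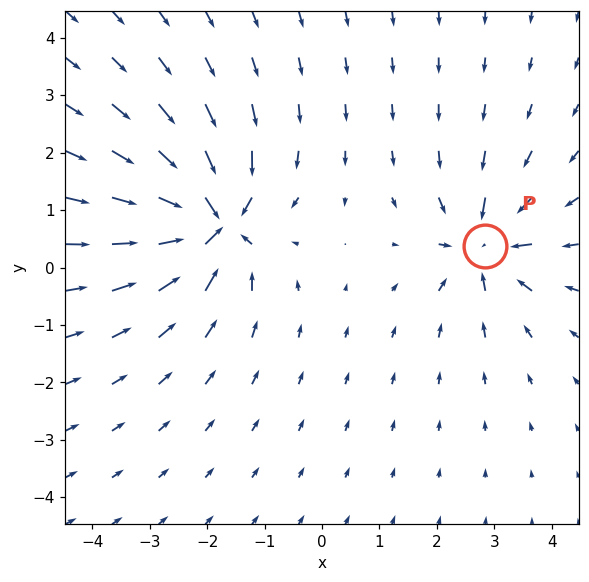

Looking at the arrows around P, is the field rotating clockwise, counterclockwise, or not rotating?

Near P at (2.8, 0.4) the arrows show no circulation. The curl there is ≈0.

not rotating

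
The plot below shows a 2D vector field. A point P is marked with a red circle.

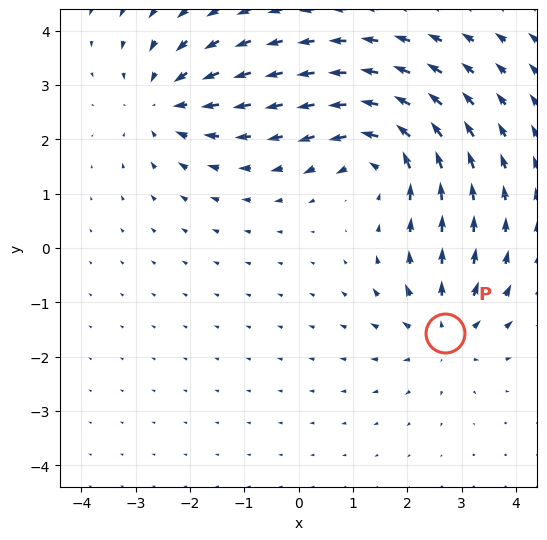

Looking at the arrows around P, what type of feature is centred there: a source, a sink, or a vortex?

At P (2.7, -1.6) the arrows spread outward. Divergence about +4, curl ≈0 — positive divergence with near-zero curl is a source.

source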